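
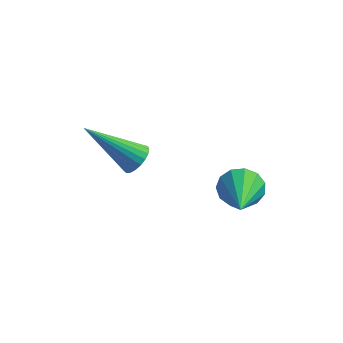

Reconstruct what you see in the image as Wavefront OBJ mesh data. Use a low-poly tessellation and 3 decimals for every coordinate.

v -1.597 2.621 0.341
v -1.22 2.35 0.705
v -3.183 2.319 1.759
v -1.2 2.584 0.776
v -1.249 2.824 0.772
v -1.359 3.029 0.694
v -1.509 3.164 0.554
v -1.675 3.205 0.378
v -1.827 3.144 0.195
v -1.939 2.994 0.037
v -1.992 2.778 -0.068
v -1.977 2.536 -0.103
v -1.896 2.308 -0.06
v -1.763 2.135 0.051
v -1.601 2.045 0.213
v -1.439 2.055 0.396
v -1.304 2.163 0.57
v 1.303 4.386 -2.016
v 1.745 4.749 -1.457
v 1.777 2.554 -1.204
v 1.329 4.716 -1.287
v 0.904 4.578 -1.349
v 0.606 4.38 -1.623
v 0.529 4.184 -2.021
v 0.698 4.052 -2.418
v 1.058 4.026 -2.687
v 1.497 4.115 -2.743
v 1.874 4.29 -2.568
v 2.069 4.495 -2.218
v 2.021 4.667 -1.804
f 2 1 4
f 2 4 3
f 4 1 5
f 4 5 3
f 5 1 6
f 5 6 3
f 6 1 7
f 6 7 3
f 7 1 8
f 7 8 3
f 8 1 9
f 8 9 3
f 9 1 10
f 9 10 3
f 10 1 11
f 10 11 3
f 11 1 12
f 11 12 3
f 12 1 13
f 12 13 3
f 13 1 14
f 13 14 3
f 14 1 15
f 14 15 3
f 15 1 16
f 15 16 3
f 16 1 17
f 16 17 3
f 17 1 2
f 17 2 3
f 19 18 21
f 19 21 20
f 21 18 22
f 21 22 20
f 22 18 23
f 22 23 20
f 23 18 24
f 23 24 20
f 24 18 25
f 24 25 20
f 25 18 26
f 25 26 20
f 26 18 27
f 26 27 20
f 27 18 28
f 27 28 20
f 28 18 29
f 28 29 20
f 29 18 30
f 29 30 20
f 30 18 19
f 30 19 20



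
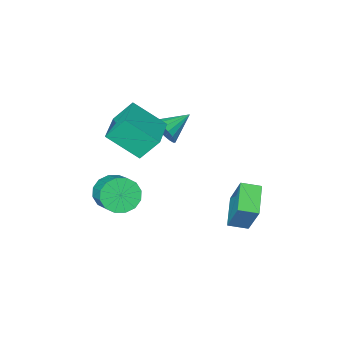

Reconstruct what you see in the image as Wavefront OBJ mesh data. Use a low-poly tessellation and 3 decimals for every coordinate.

v 2.361 -1.383 -0.297
v 2.713 -1.85 0.306
v 3.012 -0.803 0.94
v 2.659 -0.337 0.337
v 3.034 -1.77 0.023
v 3.333 -0.723 0.658
v 3.174 -1.587 -0.345
v 3.473 -0.54 0.289
v 3.097 -1.349 -0.701
v 3.395 -0.302 -0.066
v 2.822 -1.12 -0.948
v 3.12 -0.073 -0.314
v 2.423 -0.962 -1.021
v 2.722 0.084 -0.387
v 2.008 -0.917 -0.9
v 2.307 0.13 -0.266
v 1.687 -0.997 -0.618
v 1.986 0.05 0.017
v 1.547 -1.18 -0.249
v 1.846 -0.133 0.385
v 1.625 -1.418 0.106
v 1.923 -0.371 0.741
v 1.9 -1.647 0.354
v 2.198 -0.6 0.988
v 2.298 -1.804 0.427
v 2.597 -0.758 1.061
v 0.592 -0.224 3.717
v 1.508 -1.194 4.753
v 1.683 0.94 3.841
v 2.599 -0.03 4.878
v 1.201 -0.69 2.742
v 2.117 -1.66 3.779
v 2.292 0.474 2.867
v 3.208 -0.496 3.903
v -0.252 -1.719 2.031
v -0.01 -1.406 2.608
v -1.488 -1.721 2.549
v -0.087 -1.166 2.426
v -0.196 -1.035 2.165
v -0.317 -1.039 1.878
v -0.425 -1.178 1.621
v -0.499 -1.425 1.445
v -0.523 -1.73 1.385
v -0.495 -2.032 1.453
v -0.418 -2.273 1.635
v -0.308 -2.404 1.896
v -0.187 -2.399 2.183
v -0.08 -2.26 2.44
v -0.006 -2.014 2.616
v 0.019 -1.709 2.676
v -1.502 1.078 -0.765
v -1.397 1.884 0.751
v -2.186 1.541 -0.964
v -2.081 2.347 0.552
v -0.659 2.073 -1.352
v -0.554 2.879 0.164
v -1.343 2.536 -1.551
v -1.238 3.342 -0.035
f 2 1 5
f 2 5 3
f 3 5 6
f 3 6 4
f 5 1 7
f 5 7 6
f 6 7 8
f 6 8 4
f 7 1 9
f 7 9 8
f 8 9 10
f 8 10 4
f 9 1 11
f 9 11 10
f 10 11 12
f 10 12 4
f 11 1 13
f 11 13 12
f 12 13 14
f 12 14 4
f 13 1 15
f 13 15 14
f 14 15 16
f 14 16 4
f 15 1 17
f 15 17 16
f 16 17 18
f 16 18 4
f 17 1 19
f 17 19 18
f 18 19 20
f 18 20 4
f 19 1 21
f 19 21 20
f 20 21 22
f 20 22 4
f 21 1 23
f 21 23 22
f 22 23 24
f 22 24 4
f 23 1 25
f 23 25 24
f 24 25 26
f 24 26 4
f 25 1 2
f 25 2 26
f 26 2 3
f 26 3 4
f 28 30 27
f 31 28 27
f 27 30 29
f 29 31 27
f 28 34 30
f 32 28 31
f 32 34 28
f 30 34 29
f 33 31 29
f 29 34 33
f 33 32 31
f 34 32 33
f 36 35 38
f 36 38 37
f 38 35 39
f 38 39 37
f 39 35 40
f 39 40 37
f 40 35 41
f 40 41 37
f 41 35 42
f 41 42 37
f 42 35 43
f 42 43 37
f 43 35 44
f 43 44 37
f 44 35 45
f 44 45 37
f 45 35 46
f 45 46 37
f 46 35 47
f 46 47 37
f 47 35 48
f 47 48 37
f 48 35 49
f 48 49 37
f 49 35 50
f 49 50 37
f 50 35 36
f 50 36 37
f 52 54 51
f 55 52 51
f 51 54 53
f 53 55 51
f 52 58 54
f 56 52 55
f 56 58 52
f 54 58 53
f 57 55 53
f 53 58 57
f 57 56 55
f 58 56 57



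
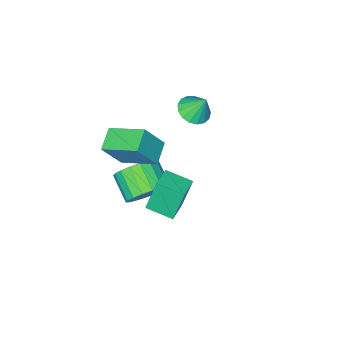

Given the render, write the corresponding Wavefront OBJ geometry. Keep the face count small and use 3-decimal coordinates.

v 2.614 -1.551 -1.71
v 3.458 -1.429 -1.227
v 3.209 -2.567 -0.506
v 2.366 -2.689 -0.99
v 3.172 -1.21 -0.98
v 2.924 -2.348 -0.259
v 2.776 -1.059 -0.878
v 2.527 -2.197 -0.157
v 2.347 -1.005 -0.941
v 2.099 -2.144 -0.22
v 1.972 -1.06 -1.156
v 1.724 -2.198 -0.435
v 1.724 -1.212 -1.481
v 1.476 -2.35 -0.76
v 1.652 -1.43 -1.852
v 1.404 -2.569 -1.131
v 1.771 -1.673 -2.194
v 1.522 -2.811 -1.473
v 2.056 -1.892 -2.441
v 1.808 -3.03 -1.72
v 2.453 -2.043 -2.543
v 2.204 -3.181 -1.822
v 2.881 -2.096 -2.48
v 2.633 -3.235 -1.759
v 3.256 -2.042 -2.265
v 3.008 -3.18 -1.544
v 3.504 -1.89 -1.94
v 3.256 -3.028 -1.219
v 3.576 -1.671 -1.569
v 3.328 -2.81 -0.848
v -0.047 -1.902 2.012
v 0.302 -1.3 1.761
v -0.233 -1.378 3.008
v -0.036 -1.246 1.669
v -0.377 -1.343 1.656
v -0.641 -1.568 1.725
v -0.77 -1.869 1.86
v -0.733 -2.178 2.029
v -0.539 -2.424 2.195
v -0.232 -2.55 2.319
v 0.118 -2.527 2.372
v 0.429 -2.362 2.344
v 0.632 -2.091 2.239
v 0.679 -1.776 2.082
v 0.56 -1.491 1.91
v 4.112 -1.31 1.776
v 3.312 -1.854 2.184
v 3.472 0.144 2.461
v 2.672 -0.4 2.869
v 4.888 -1.54 2.991
v 4.088 -2.084 3.399
v 4.248 -0.086 3.676
v 3.448 -0.63 4.084
v 4.012 0.636 1.277
v 3.612 0.825 2.773
v 3.465 1.623 1.006
v 3.064 1.811 2.502
v 4.856 1.149 1.438
v 4.455 1.337 2.934
v 4.308 2.135 1.167
v 3.908 2.324 2.663
f 2 1 5
f 2 5 3
f 3 5 6
f 3 6 4
f 5 1 7
f 5 7 6
f 6 7 8
f 6 8 4
f 7 1 9
f 7 9 8
f 8 9 10
f 8 10 4
f 9 1 11
f 9 11 10
f 10 11 12
f 10 12 4
f 11 1 13
f 11 13 12
f 12 13 14
f 12 14 4
f 13 1 15
f 13 15 14
f 14 15 16
f 14 16 4
f 15 1 17
f 15 17 16
f 16 17 18
f 16 18 4
f 17 1 19
f 17 19 18
f 18 19 20
f 18 20 4
f 19 1 21
f 19 21 20
f 20 21 22
f 20 22 4
f 21 1 23
f 21 23 22
f 22 23 24
f 22 24 4
f 23 1 25
f 23 25 24
f 24 25 26
f 24 26 4
f 25 1 27
f 25 27 26
f 26 27 28
f 26 28 4
f 27 1 29
f 27 29 28
f 28 29 30
f 28 30 4
f 29 1 2
f 29 2 30
f 30 2 3
f 30 3 4
f 32 31 34
f 32 34 33
f 34 31 35
f 34 35 33
f 35 31 36
f 35 36 33
f 36 31 37
f 36 37 33
f 37 31 38
f 37 38 33
f 38 31 39
f 38 39 33
f 39 31 40
f 39 40 33
f 40 31 41
f 40 41 33
f 41 31 42
f 41 42 33
f 42 31 43
f 42 43 33
f 43 31 44
f 43 44 33
f 44 31 45
f 44 45 33
f 45 31 32
f 45 32 33
f 47 49 46
f 50 47 46
f 46 49 48
f 48 50 46
f 47 53 49
f 51 47 50
f 51 53 47
f 49 53 48
f 52 50 48
f 48 53 52
f 52 51 50
f 53 51 52
f 55 57 54
f 58 55 54
f 54 57 56
f 56 58 54
f 55 61 57
f 59 55 58
f 59 61 55
f 57 61 56
f 60 58 56
f 56 61 60
f 60 59 58
f 61 59 60



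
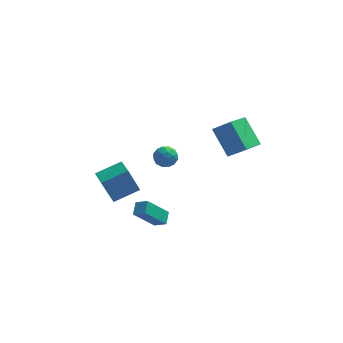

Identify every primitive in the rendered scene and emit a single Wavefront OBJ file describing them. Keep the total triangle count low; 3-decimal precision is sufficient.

v -1.548 -1.816 -1.547
v -1.416 -0.996 -1.107
v -2.271 -1.469 -1.977
v -2.139 -0.649 -1.537
v -0.301 -1.171 -3.123
v -0.169 -0.351 -2.683
v -1.024 -0.824 -3.553
v -0.892 -0.004 -3.113
v -1.109 3.472 -0.249
v -0.374 3.858 -0.221
v -0.486 2.282 -0.199
v 0.249 2.668 -0.171
v -0.269 2.714 0.477
v -0.654 3.449 0.446
v -0.206 2.691 -0.866
v -0.591 3.426 -0.897
v 0.184 3.375 -0.602
v 0.145 3.39 0.228
v -1.005 2.75 -0.648
v -1.044 2.765 0.182
v -0.796 3.769 -0.239
v -0.064 2.371 -0.181
v -0.368 2.397 0.2
v 0.064 2.625 0.216
v -0.961 3.529 0.153
v -0.529 3.756 0.169
v -0.467 3.083 0.579
v -0.331 2.384 -0.589
v 0.101 2.611 -0.573
v -0.924 3.515 -0.636
v -0.492 3.743 -0.62
v -0.393 3.057 -0.999
v -0.036 3.713 -0.447
v 0.33 3.013 -0.417
v 0.063 3.027 -0.826
v -0.164 3.459 -0.844
v -0.059 3.721 0.041
v 0.307 3.022 0.07
v 0.002 3.048 0.451
v -0.224 3.481 0.433
v 0.269 3.437 -0.183
v -1.167 3.118 -0.49
v -0.801 2.419 -0.461
v -0.636 2.659 -0.853
v -0.862 3.092 -0.871
v -1.19 3.127 -0.003
v -0.824 2.427 0.027
v -0.696 2.681 0.424
v -0.923 3.113 0.406
v -1.129 2.703 -0.237
v -3.654 2.553 -4.191
v -4.363 2.38 -2.233
v -4.121 3.754 -4.254
v -4.83 3.581 -2.295
v -2.03 3.219 -3.545
v -2.739 3.046 -1.586
v -2.497 4.42 -3.607
v -3.206 4.247 -1.649
v 3.305 2.798 3.082
v 2.399 1.109 3.916
v 4.391 2.618 3.897
v 3.485 0.929 4.732
v 4.235 1.551 1.568
v 3.329 -0.138 2.403
v 5.321 1.371 2.384
v 4.415 -0.318 3.218
f 2 4 1
f 5 2 1
f 1 4 3
f 3 5 1
f 2 8 4
f 6 2 5
f 6 8 2
f 4 8 3
f 7 5 3
f 3 8 7
f 7 6 5
f 8 6 7
f 9 46 25
f 46 20 49
f 25 49 14
f 46 49 25
f 9 25 21
f 25 14 26
f 21 26 10
f 25 26 21
f 9 21 30
f 21 10 31
f 30 31 16
f 21 31 30
f 9 30 42
f 30 16 45
f 42 45 19
f 30 45 42
f 9 42 46
f 42 19 50
f 46 50 20
f 42 50 46
f 10 26 37
f 26 14 40
f 37 40 18
f 26 40 37
f 14 49 27
f 49 20 48
f 27 48 13
f 49 48 27
f 20 50 47
f 50 19 43
f 47 43 11
f 50 43 47
f 19 45 44
f 45 16 32
f 44 32 15
f 45 32 44
f 16 31 36
f 31 10 33
f 36 33 17
f 31 33 36
f 12 38 24
f 38 18 39
f 24 39 13
f 38 39 24
f 12 24 22
f 24 13 23
f 22 23 11
f 24 23 22
f 12 22 29
f 22 11 28
f 29 28 15
f 22 28 29
f 12 29 34
f 29 15 35
f 34 35 17
f 29 35 34
f 12 34 38
f 34 17 41
f 38 41 18
f 34 41 38
f 13 39 27
f 39 18 40
f 27 40 14
f 39 40 27
f 11 23 47
f 23 13 48
f 47 48 20
f 23 48 47
f 15 28 44
f 28 11 43
f 44 43 19
f 28 43 44
f 17 35 36
f 35 15 32
f 36 32 16
f 35 32 36
f 18 41 37
f 41 17 33
f 37 33 10
f 41 33 37
f 52 54 51
f 55 52 51
f 51 54 53
f 53 55 51
f 52 58 54
f 56 52 55
f 56 58 52
f 54 58 53
f 57 55 53
f 53 58 57
f 57 56 55
f 58 56 57
f 60 62 59
f 63 60 59
f 59 62 61
f 61 63 59
f 60 66 62
f 64 60 63
f 64 66 60
f 62 66 61
f 65 63 61
f 61 66 65
f 65 64 63
f 66 64 65



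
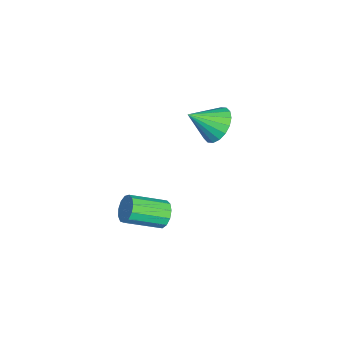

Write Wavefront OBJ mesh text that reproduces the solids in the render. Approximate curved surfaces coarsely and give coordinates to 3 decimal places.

v 3.565 2.107 -3.957
v 3.875 1.92 -4.556
v 4.405 0.385 -3.802
v 4.095 0.573 -3.203
v 4.146 2.116 -4.347
v 4.676 0.582 -3.593
v 4.233 2.309 -4.015
v 4.763 0.775 -3.261
v 4.107 2.439 -3.664
v 4.637 0.904 -2.91
v 3.81 2.463 -3.406
v 4.34 0.928 -2.652
v 3.435 2.374 -3.323
v 3.965 0.839 -2.569
v 3.101 2.2 -3.442
v 3.631 0.666 -2.687
v 2.914 1.997 -3.724
v 3.444 0.463 -2.969
v 2.934 1.829 -4.08
v 3.464 0.295 -3.326
v 3.155 1.749 -4.397
v 3.685 0.215 -3.643
v 3.505 1.783 -4.575
v 4.035 0.249 -3.82
v -1.448 3.907 -2.211
v -0.572 3.821 -2.685
v -1.052 2.653 -1.249
v -0.478 4.104 -2.354
v -0.577 4.348 -1.995
v -0.848 4.505 -1.679
v -1.239 4.543 -1.469
v -1.67 4.456 -1.405
v -2.058 4.259 -1.501
v -2.325 3.993 -1.738
v -2.418 3.71 -2.069
v -2.319 3.466 -2.427
v -2.048 3.309 -2.743
v -1.658 3.271 -2.954
v -1.226 3.359 -3.017
v -0.838 3.555 -2.921
f 2 1 5
f 2 5 3
f 3 5 6
f 3 6 4
f 5 1 7
f 5 7 6
f 6 7 8
f 6 8 4
f 7 1 9
f 7 9 8
f 8 9 10
f 8 10 4
f 9 1 11
f 9 11 10
f 10 11 12
f 10 12 4
f 11 1 13
f 11 13 12
f 12 13 14
f 12 14 4
f 13 1 15
f 13 15 14
f 14 15 16
f 14 16 4
f 15 1 17
f 15 17 16
f 16 17 18
f 16 18 4
f 17 1 19
f 17 19 18
f 18 19 20
f 18 20 4
f 19 1 21
f 19 21 20
f 20 21 22
f 20 22 4
f 21 1 23
f 21 23 22
f 22 23 24
f 22 24 4
f 23 1 2
f 23 2 24
f 24 2 3
f 24 3 4
f 26 25 28
f 26 28 27
f 28 25 29
f 28 29 27
f 29 25 30
f 29 30 27
f 30 25 31
f 30 31 27
f 31 25 32
f 31 32 27
f 32 25 33
f 32 33 27
f 33 25 34
f 33 34 27
f 34 25 35
f 34 35 27
f 35 25 36
f 35 36 27
f 36 25 37
f 36 37 27
f 37 25 38
f 37 38 27
f 38 25 39
f 38 39 27
f 39 25 40
f 39 40 27
f 40 25 26
f 40 26 27



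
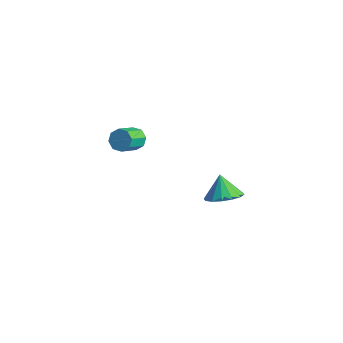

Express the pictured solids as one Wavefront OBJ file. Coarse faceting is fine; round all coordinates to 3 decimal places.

v -3.53 -2.97 -4.368
v -2.867 -2.986 -4.517
v -2.707 -4.185 -3.682
v -3.37 -4.17 -3.532
v -2.968 -2.704 -4.092
v -2.808 -3.903 -3.257
v -3.399 -2.577 -3.828
v -3.239 -3.776 -2.993
v -3.906 -2.681 -3.881
v -3.746 -3.88 -3.045
v -4.193 -2.955 -4.218
v -4.033 -4.154 -3.383
v -4.092 -3.237 -4.643
v -3.932 -4.436 -3.808
v -3.661 -3.364 -4.907
v -3.501 -4.563 -4.072
v -3.154 -3.26 -4.855
v -2.994 -4.459 -4.019
v 3.233 -3.713 -3.995
v 3.966 -3.063 -3.793
v 2.607 -3.347 -2.905
v 3.625 -2.797 -4.078
v 3.18 -2.776 -4.341
v 2.749 -3.007 -4.511
v 2.448 -3.426 -4.543
v 2.357 -3.923 -4.429
v 2.501 -4.363 -4.198
v 2.841 -4.629 -3.913
v 3.287 -4.65 -3.65
v 3.718 -4.42 -3.479
v 4.019 -4 -3.447
v 4.11 -3.503 -3.562
f 2 1 5
f 2 5 3
f 3 5 6
f 3 6 4
f 5 1 7
f 5 7 6
f 6 7 8
f 6 8 4
f 7 1 9
f 7 9 8
f 8 9 10
f 8 10 4
f 9 1 11
f 9 11 10
f 10 11 12
f 10 12 4
f 11 1 13
f 11 13 12
f 12 13 14
f 12 14 4
f 13 1 15
f 13 15 14
f 14 15 16
f 14 16 4
f 15 1 17
f 15 17 16
f 16 17 18
f 16 18 4
f 17 1 2
f 17 2 18
f 18 2 3
f 18 3 4
f 20 19 22
f 20 22 21
f 22 19 23
f 22 23 21
f 23 19 24
f 23 24 21
f 24 19 25
f 24 25 21
f 25 19 26
f 25 26 21
f 26 19 27
f 26 27 21
f 27 19 28
f 27 28 21
f 28 19 29
f 28 29 21
f 29 19 30
f 29 30 21
f 30 19 31
f 30 31 21
f 31 19 32
f 31 32 21
f 32 19 20
f 32 20 21



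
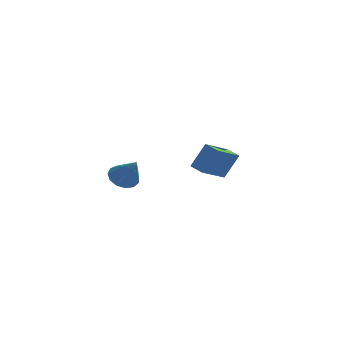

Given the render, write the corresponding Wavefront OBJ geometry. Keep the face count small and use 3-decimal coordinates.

v 2.279 3.179 0.757
v 3.005 3.512 2.143
v 3.365 4.402 -0.106
v 4.092 4.735 1.28
v 2.868 2.545 0.6
v 3.595 2.878 1.986
v 3.955 3.768 -0.263
v 4.681 4.101 1.123
v -0.656 -2.545 2.5
v 0.041 -2.571 2.129
v -0.004 -3.315 3.78
v 0.036 -2.19 2.36
v -0.189 -1.923 2.636
v -0.562 -1.853 2.869
v -0.965 -2.002 2.984
v -1.27 -2.324 2.946
v -1.38 -2.716 2.766
v -1.261 -3.054 2.502
v -0.949 -3.23 2.237
v -0.545 -3.189 2.056
v -0.176 -2.943 2.016
f 2 4 1
f 5 2 1
f 1 4 3
f 3 5 1
f 2 8 4
f 6 2 5
f 6 8 2
f 4 8 3
f 7 5 3
f 3 8 7
f 7 6 5
f 8 6 7
f 10 9 12
f 10 12 11
f 12 9 13
f 12 13 11
f 13 9 14
f 13 14 11
f 14 9 15
f 14 15 11
f 15 9 16
f 15 16 11
f 16 9 17
f 16 17 11
f 17 9 18
f 17 18 11
f 18 9 19
f 18 19 11
f 19 9 20
f 19 20 11
f 20 9 21
f 20 21 11
f 21 9 10
f 21 10 11



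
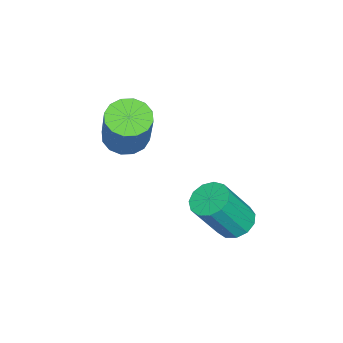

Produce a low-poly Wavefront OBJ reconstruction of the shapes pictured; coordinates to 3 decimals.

v 3.003 3.329 0.973
v 3.557 3.485 0.804
v 4.131 2.888 2.138
v 3.577 2.731 2.307
v 3.432 3.748 0.976
v 4.006 3.151 2.31
v 3.171 3.878 1.147
v 3.745 3.281 2.48
v 2.856 3.833 1.262
v 3.43 3.236 2.596
v 2.588 3.629 1.286
v 3.162 3.031 2.62
v 2.452 3.328 1.211
v 3.026 2.731 2.544
v 2.49 3.028 1.06
v 3.065 2.431 2.393
v 2.692 2.824 0.881
v 3.266 2.227 2.215
v 2.992 2.779 0.732
v 3.566 2.182 2.066
v 3.295 2.909 0.659
v 3.87 2.312 1.993
v 3.506 3.172 0.686
v 4.081 2.575 2.02
v 2.11 0.081 3.176
v 2.696 0.101 2.872
v 3.416 0.398 4.281
v 2.83 0.379 4.584
v 2.58 0.423 2.863
v 3.301 0.72 4.272
v 2.339 0.653 2.938
v 3.059 0.95 4.347
v 2.036 0.73 3.076
v 2.757 1.027 4.485
v 1.753 0.633 3.241
v 2.474 0.93 4.65
v 1.566 0.388 3.389
v 2.286 0.685 4.798
v 1.524 0.062 3.479
v 2.244 0.359 4.888
v 1.639 -0.26 3.488
v 2.36 0.037 4.897
v 1.881 -0.49 3.413
v 2.601 -0.193 4.822
v 2.183 -0.567 3.275
v 2.904 -0.27 4.684
v 2.466 -0.47 3.11
v 3.187 -0.173 4.519
v 2.654 -0.225 2.962
v 3.374 0.072 4.371
f 2 1 5
f 2 5 3
f 3 5 6
f 3 6 4
f 5 1 7
f 5 7 6
f 6 7 8
f 6 8 4
f 7 1 9
f 7 9 8
f 8 9 10
f 8 10 4
f 9 1 11
f 9 11 10
f 10 11 12
f 10 12 4
f 11 1 13
f 11 13 12
f 12 13 14
f 12 14 4
f 13 1 15
f 13 15 14
f 14 15 16
f 14 16 4
f 15 1 17
f 15 17 16
f 16 17 18
f 16 18 4
f 17 1 19
f 17 19 18
f 18 19 20
f 18 20 4
f 19 1 21
f 19 21 20
f 20 21 22
f 20 22 4
f 21 1 23
f 21 23 22
f 22 23 24
f 22 24 4
f 23 1 2
f 23 2 24
f 24 2 3
f 24 3 4
f 26 25 29
f 26 29 27
f 27 29 30
f 27 30 28
f 29 25 31
f 29 31 30
f 30 31 32
f 30 32 28
f 31 25 33
f 31 33 32
f 32 33 34
f 32 34 28
f 33 25 35
f 33 35 34
f 34 35 36
f 34 36 28
f 35 25 37
f 35 37 36
f 36 37 38
f 36 38 28
f 37 25 39
f 37 39 38
f 38 39 40
f 38 40 28
f 39 25 41
f 39 41 40
f 40 41 42
f 40 42 28
f 41 25 43
f 41 43 42
f 42 43 44
f 42 44 28
f 43 25 45
f 43 45 44
f 44 45 46
f 44 46 28
f 45 25 47
f 45 47 46
f 46 47 48
f 46 48 28
f 47 25 49
f 47 49 48
f 48 49 50
f 48 50 28
f 49 25 26
f 49 26 50
f 50 26 27
f 50 27 28



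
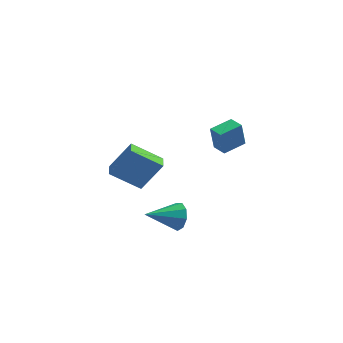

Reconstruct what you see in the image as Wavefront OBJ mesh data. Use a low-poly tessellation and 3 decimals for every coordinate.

v 0.427 -3.55 1.071
v 0.859 -3.701 1.858
v -1.307 -4.35 1.869
v 0.599 -3.135 1.863
v 0.26 -2.763 1.496
v -0.001 -2.76 0.931
v -0.062 -3.126 0.432
v 0.106 -3.691 0.232
v 0.425 -4.19 0.424
v 0.745 -4.389 0.92
v 0.916 -4.196 1.486
v 2.575 3.063 0.915
v 2.342 3.109 2.477
v 1.95 3.821 0.799
v 1.716 3.868 2.361
v 3.724 4.032 1.059
v 3.49 4.079 2.621
v 3.098 4.791 0.943
v 2.865 4.837 2.505
v -3.569 -0.723 1.988
v -2.374 -0.387 3.755
v -3.643 0.156 1.871
v -2.448 0.492 3.639
v -1.812 -0.732 0.801
v -0.617 -0.396 2.569
v -1.886 0.147 0.685
v -0.691 0.483 2.452
f 2 1 4
f 2 4 3
f 4 1 5
f 4 5 3
f 5 1 6
f 5 6 3
f 6 1 7
f 6 7 3
f 7 1 8
f 7 8 3
f 8 1 9
f 8 9 3
f 9 1 10
f 9 10 3
f 10 1 11
f 10 11 3
f 11 1 2
f 11 2 3
f 13 15 12
f 16 13 12
f 12 15 14
f 14 16 12
f 13 19 15
f 17 13 16
f 17 19 13
f 15 19 14
f 18 16 14
f 14 19 18
f 18 17 16
f 19 17 18
f 21 23 20
f 24 21 20
f 20 23 22
f 22 24 20
f 21 27 23
f 25 21 24
f 25 27 21
f 23 27 22
f 26 24 22
f 22 27 26
f 26 25 24
f 27 25 26



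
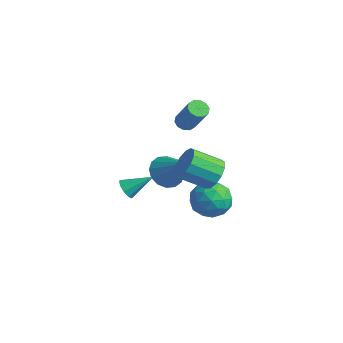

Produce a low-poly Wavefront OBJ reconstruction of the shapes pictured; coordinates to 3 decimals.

v 4.21 0.17 1.06
v 4.966 -0.041 1.48
v 4.166 -1.2 2.339
v 3.41 -0.99 1.92
v 4.746 0.315 1.756
v 3.946 -0.844 2.615
v 4.356 0.625 1.811
v 3.556 -0.534 2.67
v 3.919 0.791 1.628
v 3.119 -0.368 2.487
v 3.575 0.759 1.264
v 2.775 -0.4 2.124
v 3.433 0.54 0.836
v 2.632 -0.619 1.695
v 3.537 0.204 0.479
v 2.737 -0.956 1.339
v 3.855 -0.144 0.307
v 3.055 -1.303 1.166
v 4.286 -0.392 0.374
v 3.485 -1.551 1.233
v 4.692 -0.461 0.659
v 3.892 -1.62 1.518
v 4.946 -0.331 1.071
v 4.146 -1.49 1.93
v 0.701 2.382 -3.082
v 1.489 2.606 -3.853
v 1.911 1.414 -2.127
v 2.699 1.638 -2.898
v 2.31 2.46 -2.235
v 1.563 3.058 -2.826
v 1.837 0.962 -3.154
v 1.09 1.56 -3.745
v 2.191 1.728 -3.898
v 2.484 2.654 -3.33
v 0.916 1.366 -2.65
v 1.209 2.292 -2.082
v 0.989 2.579 -3.552
v 2.411 1.441 -2.428
v 2.183 1.924 -2.039
v 2.646 2.056 -2.492
v 1.032 2.845 -2.948
v 1.495 2.976 -3.401
v 1.978 2.891 -2.45
v 1.905 1.044 -2.579
v 2.368 1.175 -3.032
v 0.754 1.964 -3.488
v 1.217 2.096 -3.941
v 1.422 1.129 -3.53
v 1.865 2.195 -4.031
v 2.576 1.626 -3.469
v 2.07 1.228 -3.62
v 1.63 1.58 -3.967
v 2.037 2.739 -3.697
v 2.748 2.17 -3.135
v 2.519 2.653 -2.746
v 2.08 3.005 -3.093
v 2.45 2.223 -3.723
v 0.652 1.85 -2.845
v 1.363 1.281 -2.283
v 1.32 1.015 -2.887
v 0.881 1.367 -3.234
v 0.824 2.394 -2.511
v 1.535 1.825 -1.949
v 1.77 2.44 -2.013
v 1.33 2.792 -2.36
v 0.95 1.797 -2.257
v 0.606 -2.237 -0.955
v 0.983 -2.648 -0.735
v 1.314 -1.163 -0.165
v 1.134 -2.491 -1.083
v 1.038 -2.216 -1.371
v 0.739 -1.95 -1.465
v 0.378 -1.818 -1.32
v 0.124 -1.883 -1.005
v 0.095 -2.113 -0.666
v 0.305 -2.401 -0.463
v 0.656 -2.613 -0.49
v 0.368 1.48 2.074
v 0.699 1.107 1.842
v 1.724 1.088 3.334
v 1.392 1.46 3.566
v 0.818 1.416 1.764
v 1.842 1.397 3.256
v 0.765 1.749 1.805
v 1.789 1.73 3.297
v 0.56 1.979 1.949
v 1.584 1.96 3.441
v 0.282 2.019 2.14
v 1.306 2 3.632
v 0.036 1.852 2.306
v 1.061 1.833 3.798
v -0.082 1.543 2.384
v 0.942 1.524 3.876
v -0.029 1.21 2.343
v 0.995 1.191 3.835
v 0.176 0.98 2.199
v 1.2 0.961 3.691
v 0.454 0.94 2.008
v 1.478 0.921 3.5
v -1.705 1.948 -2.887
v -1.087 1.445 -3.49
v -0.135 2.112 -1.413
v -1.021 1.943 -3.616
v -1.138 2.442 -3.546
v -1.408 2.809 -3.299
v -1.757 2.946 -2.942
v -2.092 2.815 -2.57
v -2.324 2.452 -2.283
v -2.39 1.954 -2.158
v -2.272 1.455 -2.228
v -2.003 1.088 -2.474
v -1.654 0.951 -2.831
v -1.319 1.082 -3.203
f 2 1 5
f 2 5 3
f 3 5 6
f 3 6 4
f 5 1 7
f 5 7 6
f 6 7 8
f 6 8 4
f 7 1 9
f 7 9 8
f 8 9 10
f 8 10 4
f 9 1 11
f 9 11 10
f 10 11 12
f 10 12 4
f 11 1 13
f 11 13 12
f 12 13 14
f 12 14 4
f 13 1 15
f 13 15 14
f 14 15 16
f 14 16 4
f 15 1 17
f 15 17 16
f 16 17 18
f 16 18 4
f 17 1 19
f 17 19 18
f 18 19 20
f 18 20 4
f 19 1 21
f 19 21 20
f 20 21 22
f 20 22 4
f 21 1 23
f 21 23 22
f 22 23 24
f 22 24 4
f 23 1 2
f 23 2 24
f 24 2 3
f 24 3 4
f 25 62 41
f 62 36 65
f 41 65 30
f 62 65 41
f 25 41 37
f 41 30 42
f 37 42 26
f 41 42 37
f 25 37 46
f 37 26 47
f 46 47 32
f 37 47 46
f 25 46 58
f 46 32 61
f 58 61 35
f 46 61 58
f 25 58 62
f 58 35 66
f 62 66 36
f 58 66 62
f 26 42 53
f 42 30 56
f 53 56 34
f 42 56 53
f 30 65 43
f 65 36 64
f 43 64 29
f 65 64 43
f 36 66 63
f 66 35 59
f 63 59 27
f 66 59 63
f 35 61 60
f 61 32 48
f 60 48 31
f 61 48 60
f 32 47 52
f 47 26 49
f 52 49 33
f 47 49 52
f 28 54 40
f 54 34 55
f 40 55 29
f 54 55 40
f 28 40 38
f 40 29 39
f 38 39 27
f 40 39 38
f 28 38 45
f 38 27 44
f 45 44 31
f 38 44 45
f 28 45 50
f 45 31 51
f 50 51 33
f 45 51 50
f 28 50 54
f 50 33 57
f 54 57 34
f 50 57 54
f 29 55 43
f 55 34 56
f 43 56 30
f 55 56 43
f 27 39 63
f 39 29 64
f 63 64 36
f 39 64 63
f 31 44 60
f 44 27 59
f 60 59 35
f 44 59 60
f 33 51 52
f 51 31 48
f 52 48 32
f 51 48 52
f 34 57 53
f 57 33 49
f 53 49 26
f 57 49 53
f 68 67 70
f 68 70 69
f 70 67 71
f 70 71 69
f 71 67 72
f 71 72 69
f 72 67 73
f 72 73 69
f 73 67 74
f 73 74 69
f 74 67 75
f 74 75 69
f 75 67 76
f 75 76 69
f 76 67 77
f 76 77 69
f 77 67 68
f 77 68 69
f 79 78 82
f 79 82 80
f 80 82 83
f 80 83 81
f 82 78 84
f 82 84 83
f 83 84 85
f 83 85 81
f 84 78 86
f 84 86 85
f 85 86 87
f 85 87 81
f 86 78 88
f 86 88 87
f 87 88 89
f 87 89 81
f 88 78 90
f 88 90 89
f 89 90 91
f 89 91 81
f 90 78 92
f 90 92 91
f 91 92 93
f 91 93 81
f 92 78 94
f 92 94 93
f 93 94 95
f 93 95 81
f 94 78 96
f 94 96 95
f 95 96 97
f 95 97 81
f 96 78 98
f 96 98 97
f 97 98 99
f 97 99 81
f 98 78 79
f 98 79 99
f 99 79 80
f 99 80 81
f 101 100 103
f 101 103 102
f 103 100 104
f 103 104 102
f 104 100 105
f 104 105 102
f 105 100 106
f 105 106 102
f 106 100 107
f 106 107 102
f 107 100 108
f 107 108 102
f 108 100 109
f 108 109 102
f 109 100 110
f 109 110 102
f 110 100 111
f 110 111 102
f 111 100 112
f 111 112 102
f 112 100 113
f 112 113 102
f 113 100 101
f 113 101 102



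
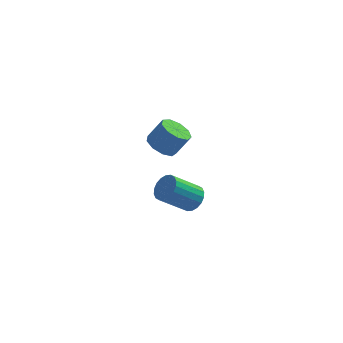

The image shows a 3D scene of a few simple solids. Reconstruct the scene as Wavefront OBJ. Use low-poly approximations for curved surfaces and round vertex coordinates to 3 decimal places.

v 3.229 3.148 -3.823
v 3.748 2.716 -3.376
v 2.331 2.34 -2.091
v 1.811 2.772 -2.537
v 3.783 3.048 -3.24
v 2.365 2.672 -1.955
v 3.708 3.4 -3.22
v 2.29 3.024 -1.935
v 3.538 3.702 -3.319
v 2.121 3.326 -2.034
v 3.307 3.894 -3.518
v 1.889 3.519 -2.233
v 3.06 3.939 -3.777
v 1.643 3.563 -2.492
v 2.847 3.827 -4.045
v 1.429 3.451 -2.76
v 2.709 3.58 -4.269
v 1.292 3.204 -2.984
v 2.675 3.248 -4.405
v 1.257 2.872 -3.12
v 2.75 2.896 -4.425
v 1.332 2.52 -3.14
v 2.919 2.594 -4.326
v 1.502 2.218 -3.041
v 3.151 2.401 -4.127
v 1.733 2.026 -2.842
v 3.397 2.357 -3.868
v 1.98 1.981 -2.583
v 3.611 2.469 -3.6
v 2.193 2.093 -2.315
v 1.566 1.039 2.209
v 2.042 0.366 1.964
v 2.771 0.489 3.046
v 2.294 1.161 3.291
v 2.273 0.864 1.752
v 3.002 0.987 2.834
v 2.172 1.444 1.754
v 2.901 1.567 2.836
v 1.788 1.834 1.969
v 2.517 1.957 3.051
v 1.299 1.852 2.296
v 2.028 1.975 3.378
v 0.935 1.489 2.583
v 1.664 1.612 3.664
v 0.866 0.916 2.695
v 1.595 1.039 3.776
v 1.124 0.4 2.579
v 1.853 0.523 3.661
v 1.589 0.183 2.291
v 2.318 0.306 3.372
f 2 1 5
f 2 5 3
f 3 5 6
f 3 6 4
f 5 1 7
f 5 7 6
f 6 7 8
f 6 8 4
f 7 1 9
f 7 9 8
f 8 9 10
f 8 10 4
f 9 1 11
f 9 11 10
f 10 11 12
f 10 12 4
f 11 1 13
f 11 13 12
f 12 13 14
f 12 14 4
f 13 1 15
f 13 15 14
f 14 15 16
f 14 16 4
f 15 1 17
f 15 17 16
f 16 17 18
f 16 18 4
f 17 1 19
f 17 19 18
f 18 19 20
f 18 20 4
f 19 1 21
f 19 21 20
f 20 21 22
f 20 22 4
f 21 1 23
f 21 23 22
f 22 23 24
f 22 24 4
f 23 1 25
f 23 25 24
f 24 25 26
f 24 26 4
f 25 1 27
f 25 27 26
f 26 27 28
f 26 28 4
f 27 1 29
f 27 29 28
f 28 29 30
f 28 30 4
f 29 1 2
f 29 2 30
f 30 2 3
f 30 3 4
f 32 31 35
f 32 35 33
f 33 35 36
f 33 36 34
f 35 31 37
f 35 37 36
f 36 37 38
f 36 38 34
f 37 31 39
f 37 39 38
f 38 39 40
f 38 40 34
f 39 31 41
f 39 41 40
f 40 41 42
f 40 42 34
f 41 31 43
f 41 43 42
f 42 43 44
f 42 44 34
f 43 31 45
f 43 45 44
f 44 45 46
f 44 46 34
f 45 31 47
f 45 47 46
f 46 47 48
f 46 48 34
f 47 31 49
f 47 49 48
f 48 49 50
f 48 50 34
f 49 31 32
f 49 32 50
f 50 32 33
f 50 33 34



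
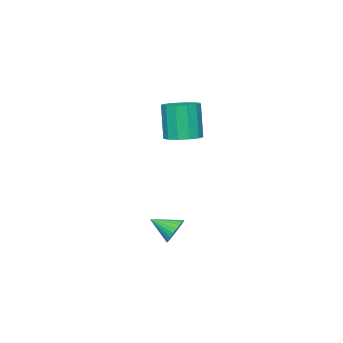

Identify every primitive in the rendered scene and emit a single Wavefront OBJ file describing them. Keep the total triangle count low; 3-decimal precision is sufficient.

v 3.111 1.638 -0.345
v 3.422 1.451 -0.932
v 3.549 0.642 0.205
v 3.614 1.599 -0.816
v 3.73 1.754 -0.628
v 3.751 1.891 -0.397
v 3.675 1.989 -0.159
v 3.513 2.034 0.052
v 3.29 2.019 0.202
v 3.04 1.946 0.268
v 2.8 1.826 0.242
v 2.608 1.677 0.126
v 2.492 1.523 -0.062
v 2.471 1.386 -0.293
v 2.547 1.288 -0.532
v 2.709 1.243 -0.742
v 2.932 1.258 -0.892
v 3.182 1.331 -0.959
v -2.275 -2.439 2.39
v -1.815 -1.709 2.609
v -2.106 -2.091 4.489
v -2.565 -2.821 4.27
v -2.294 -1.567 2.564
v -2.585 -1.948 4.444
v -2.766 -1.701 2.464
v -3.057 -2.083 4.344
v -3.083 -2.07 2.34
v -3.374 -2.452 4.22
v -3.143 -2.556 2.232
v -3.433 -2.938 4.112
v -2.927 -3.005 2.174
v -3.218 -3.387 4.054
v -2.504 -3.274 2.185
v -2.795 -3.656 4.065
v -2.008 -3.278 2.261
v -2.299 -3.66 4.141
v -1.597 -3.016 2.378
v -1.888 -3.398 4.257
v -1.401 -2.571 2.499
v -1.692 -2.953 4.378
v -1.482 -2.083 2.585
v -1.773 -2.465 4.465
f 2 1 4
f 2 4 3
f 4 1 5
f 4 5 3
f 5 1 6
f 5 6 3
f 6 1 7
f 6 7 3
f 7 1 8
f 7 8 3
f 8 1 9
f 8 9 3
f 9 1 10
f 9 10 3
f 10 1 11
f 10 11 3
f 11 1 12
f 11 12 3
f 12 1 13
f 12 13 3
f 13 1 14
f 13 14 3
f 14 1 15
f 14 15 3
f 15 1 16
f 15 16 3
f 16 1 17
f 16 17 3
f 17 1 18
f 17 18 3
f 18 1 2
f 18 2 3
f 20 19 23
f 20 23 21
f 21 23 24
f 21 24 22
f 23 19 25
f 23 25 24
f 24 25 26
f 24 26 22
f 25 19 27
f 25 27 26
f 26 27 28
f 26 28 22
f 27 19 29
f 27 29 28
f 28 29 30
f 28 30 22
f 29 19 31
f 29 31 30
f 30 31 32
f 30 32 22
f 31 19 33
f 31 33 32
f 32 33 34
f 32 34 22
f 33 19 35
f 33 35 34
f 34 35 36
f 34 36 22
f 35 19 37
f 35 37 36
f 36 37 38
f 36 38 22
f 37 19 39
f 37 39 38
f 38 39 40
f 38 40 22
f 39 19 41
f 39 41 40
f 40 41 42
f 40 42 22
f 41 19 20
f 41 20 42
f 42 20 21
f 42 21 22



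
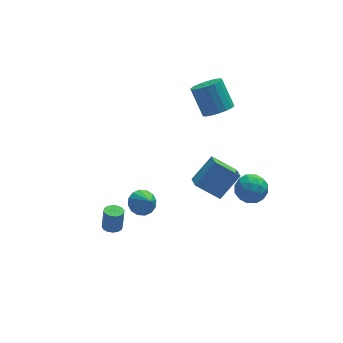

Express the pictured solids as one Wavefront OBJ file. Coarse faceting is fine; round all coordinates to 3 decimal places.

v 1.712 1.97 -3.534
v 1.638 1.058 -3.13
v 2.991 2.434 -2.251
v 2.917 1.522 -1.847
v 2.983 1.398 -4.593
v 2.909 0.486 -4.189
v 4.262 1.862 -3.31
v 4.188 0.95 -2.906
v 3.192 2.006 2.32
v 3.783 1.532 2.842
v 3.42 2.621 4.242
v 2.828 3.094 3.72
v 4.02 1.823 2.677
v 3.656 2.911 4.077
v 4.092 2.15 2.442
v 3.729 3.239 3.842
v 3.986 2.449 2.182
v 3.623 3.537 3.582
v 3.723 2.66 1.95
v 3.359 3.748 3.35
v 3.355 2.741 1.791
v 2.991 3.829 3.191
v 2.954 2.677 1.737
v 2.59 3.765 3.137
v 2.6 2.479 1.798
v 2.237 3.568 3.198
v 2.364 2.189 1.963
v 2 3.277 3.363
v 2.291 1.861 2.198
v 1.928 2.95 3.598
v 2.397 1.563 2.458
v 2.034 2.651 3.858
v 2.661 1.352 2.69
v 2.297 2.44 4.09
v 3.029 1.271 2.849
v 2.665 2.359 4.249
v 3.43 1.335 2.903
v 3.066 2.423 4.303
v 2.745 -2.452 -0.44
v 3.318 -1.704 -0.607
v 3.962 -3.276 0.047
v 4.535 -2.528 -0.12
v 3.898 -2.492 0.593
v 3.146 -1.983 0.292
v 4.134 -2.997 -0.852
v 3.382 -2.488 -1.153
v 4.177 -2.041 -0.862
v 4.031 -1.729 0.031
v 3.249 -3.251 -0.591
v 3.103 -2.939 0.302
v 2.925 -2.006 -0.566
v 4.355 -2.974 0.006
v 3.981 -2.953 0.425
v 4.318 -2.514 0.327
v 2.823 -2.17 -0.038
v 3.16 -1.73 -0.136
v 3.501 -2.193 0.569
v 4.12 -3.25 -0.424
v 4.457 -2.81 -0.522
v 2.962 -2.466 -0.887
v 3.299 -2.027 -0.985
v 3.779 -2.787 -1.129
v 3.766 -1.764 -0.814
v 4.481 -2.248 -0.528
v 4.246 -2.524 -0.958
v 3.804 -2.225 -1.135
v 3.68 -1.581 -0.29
v 4.396 -2.065 -0.003
v 4.021 -2.044 0.416
v 3.579 -1.745 0.239
v 4.185 -1.779 -0.439
v 2.884 -2.915 -0.557
v 3.6 -3.399 -0.27
v 3.701 -3.235 -0.799
v 3.259 -2.936 -0.976
v 2.799 -2.732 -0.032
v 3.514 -3.216 0.254
v 3.476 -2.755 0.575
v 3.034 -2.456 0.398
v 3.095 -3.201 -0.121
v -3.342 -0.183 -4.128
v -2.821 -0 -4.224
v -2.658 0.186 -2.989
v -3.178 0.003 -2.892
v -2.988 0.236 -4.238
v -2.825 0.423 -3.003
v -3.249 0.361 -4.222
v -3.086 0.548 -2.987
v -3.535 0.339 -4.181
v -3.372 0.526 -2.946
v -3.77 0.178 -4.126
v -3.606 0.365 -2.89
v -3.889 -0.08 -4.071
v -3.726 0.106 -2.836
v -3.862 -0.366 -4.031
v -3.699 -0.18 -2.796
v -3.695 -0.603 -4.017
v -3.532 -0.416 -2.782
v -3.434 -0.728 -4.033
v -3.271 -0.541 -2.798
v -3.148 -0.706 -4.074
v -2.985 -0.519 -2.839
v -2.914 -0.545 -4.13
v -2.75 -0.358 -2.894
v -2.794 -0.286 -4.184
v -2.631 -0.1 -2.949
v -1.54 0.314 -2.976
v -1.155 -0.184 -3.486
v -1.32 -0.654 -1.864
v -0.856 0.064 -3.329
v -0.739 0.379 -3.078
v -0.837 0.676 -2.799
v -1.124 0.877 -2.568
v -1.522 0.926 -2.446
v -1.925 0.812 -2.466
v -2.225 0.564 -2.622
v -2.341 0.249 -2.873
v -2.243 -0.048 -3.152
v -1.956 -0.249 -3.383
v -1.558 -0.299 -3.505
f 2 4 1
f 5 2 1
f 1 4 3
f 3 5 1
f 2 8 4
f 6 2 5
f 6 8 2
f 4 8 3
f 7 5 3
f 3 8 7
f 7 6 5
f 8 6 7
f 10 9 13
f 10 13 11
f 11 13 14
f 11 14 12
f 13 9 15
f 13 15 14
f 14 15 16
f 14 16 12
f 15 9 17
f 15 17 16
f 16 17 18
f 16 18 12
f 17 9 19
f 17 19 18
f 18 19 20
f 18 20 12
f 19 9 21
f 19 21 20
f 20 21 22
f 20 22 12
f 21 9 23
f 21 23 22
f 22 23 24
f 22 24 12
f 23 9 25
f 23 25 24
f 24 25 26
f 24 26 12
f 25 9 27
f 25 27 26
f 26 27 28
f 26 28 12
f 27 9 29
f 27 29 28
f 28 29 30
f 28 30 12
f 29 9 31
f 29 31 30
f 30 31 32
f 30 32 12
f 31 9 33
f 31 33 32
f 32 33 34
f 32 34 12
f 33 9 35
f 33 35 34
f 34 35 36
f 34 36 12
f 35 9 37
f 35 37 36
f 36 37 38
f 36 38 12
f 37 9 10
f 37 10 38
f 38 10 11
f 38 11 12
f 39 76 55
f 76 50 79
f 55 79 44
f 76 79 55
f 39 55 51
f 55 44 56
f 51 56 40
f 55 56 51
f 39 51 60
f 51 40 61
f 60 61 46
f 51 61 60
f 39 60 72
f 60 46 75
f 72 75 49
f 60 75 72
f 39 72 76
f 72 49 80
f 76 80 50
f 72 80 76
f 40 56 67
f 56 44 70
f 67 70 48
f 56 70 67
f 44 79 57
f 79 50 78
f 57 78 43
f 79 78 57
f 50 80 77
f 80 49 73
f 77 73 41
f 80 73 77
f 49 75 74
f 75 46 62
f 74 62 45
f 75 62 74
f 46 61 66
f 61 40 63
f 66 63 47
f 61 63 66
f 42 68 54
f 68 48 69
f 54 69 43
f 68 69 54
f 42 54 52
f 54 43 53
f 52 53 41
f 54 53 52
f 42 52 59
f 52 41 58
f 59 58 45
f 52 58 59
f 42 59 64
f 59 45 65
f 64 65 47
f 59 65 64
f 42 64 68
f 64 47 71
f 68 71 48
f 64 71 68
f 43 69 57
f 69 48 70
f 57 70 44
f 69 70 57
f 41 53 77
f 53 43 78
f 77 78 50
f 53 78 77
f 45 58 74
f 58 41 73
f 74 73 49
f 58 73 74
f 47 65 66
f 65 45 62
f 66 62 46
f 65 62 66
f 48 71 67
f 71 47 63
f 67 63 40
f 71 63 67
f 82 81 85
f 82 85 83
f 83 85 86
f 83 86 84
f 85 81 87
f 85 87 86
f 86 87 88
f 86 88 84
f 87 81 89
f 87 89 88
f 88 89 90
f 88 90 84
f 89 81 91
f 89 91 90
f 90 91 92
f 90 92 84
f 91 81 93
f 91 93 92
f 92 93 94
f 92 94 84
f 93 81 95
f 93 95 94
f 94 95 96
f 94 96 84
f 95 81 97
f 95 97 96
f 96 97 98
f 96 98 84
f 97 81 99
f 97 99 98
f 98 99 100
f 98 100 84
f 99 81 101
f 99 101 100
f 100 101 102
f 100 102 84
f 101 81 103
f 101 103 102
f 102 103 104
f 102 104 84
f 103 81 105
f 103 105 104
f 104 105 106
f 104 106 84
f 105 81 82
f 105 82 106
f 106 82 83
f 106 83 84
f 108 107 110
f 108 110 109
f 110 107 111
f 110 111 109
f 111 107 112
f 111 112 109
f 112 107 113
f 112 113 109
f 113 107 114
f 113 114 109
f 114 107 115
f 114 115 109
f 115 107 116
f 115 116 109
f 116 107 117
f 116 117 109
f 117 107 118
f 117 118 109
f 118 107 119
f 118 119 109
f 119 107 120
f 119 120 109
f 120 107 108
f 120 108 109



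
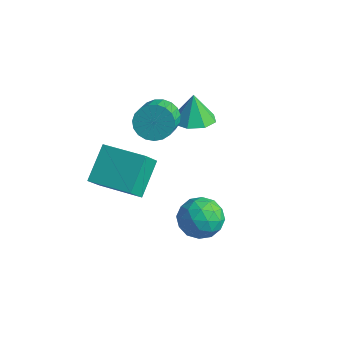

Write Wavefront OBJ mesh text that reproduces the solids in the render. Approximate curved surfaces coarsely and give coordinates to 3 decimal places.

v 0.814 0.054 -2.708
v 1.61 0.51 -3.395
v 0.85 -1.51 -3.705
v 1.646 -1.054 -4.392
v 1.908 -1.319 -3.308
v 1.885 -0.353 -2.692
v 0.575 -0.647 -4.408
v 0.552 0.319 -3.792
v 1.463 0.076 -4.445
v 2.286 -0.339 -3.765
v 0.174 -0.661 -3.335
v 0.997 -1.076 -2.655
v 1.209 0.419 -2.964
v 1.251 -1.419 -4.136
v 1.405 -1.575 -3.499
v 1.873 -1.307 -3.902
v 1.37 -0.088 -2.551
v 1.839 0.18 -2.954
v 2.013 -0.895 -2.903
v 0.621 -1.18 -4.146
v 1.09 -0.912 -4.549
v 0.587 0.307 -3.198
v 1.055 0.575 -3.601
v 0.447 -0.105 -4.197
v 1.59 0.432 -3.985
v 1.611 -0.487 -4.571
v 0.982 -0.248 -4.581
v 0.968 0.32 -4.219
v 2.074 0.188 -3.585
v 2.096 -0.73 -4.171
v 2.249 -0.886 -3.534
v 2.236 -0.318 -3.172
v 1.988 -0.066 -4.203
v 0.364 -0.27 -2.929
v 0.386 -1.188 -3.515
v 0.224 -0.682 -3.928
v 0.211 -0.114 -3.566
v 0.849 -0.513 -2.529
v 0.87 -1.432 -3.115
v 1.492 -1.32 -2.881
v 1.478 -0.752 -2.519
v 0.472 -0.934 -2.897
v -2.498 -3.812 -0.87
v -3.001 -2.315 0.358
v -2.647 -2.954 -1.978
v -3.149 -1.456 -0.751
v -0.411 -3.244 -0.709
v -0.913 -1.746 0.518
v -0.559 -2.385 -1.818
v -1.062 -0.888 -0.59
v -2.138 2.698 -0.848
v -1.195 3.174 -0.757
v -2.422 2.982 0.608
v -1.784 3.689 -0.972
v -2.58 3.623 -1.115
v -3.117 3.015 -1.101
v -3.08 2.221 -0.939
v -2.492 1.706 -0.723
v -1.696 1.772 -0.58
v -1.159 2.38 -0.594
v -2.771 1.096 0.064
v -1.932 1.273 -0.39
v -1.191 0.101 0.522
v -2.029 -0.076 0.976
v -1.913 1.528 -0.078
v -1.172 0.355 0.834
v -2.043 1.708 0.259
v -1.302 0.535 1.171
v -2.299 1.782 0.562
v -1.558 0.609 1.474
v -2.636 1.738 0.779
v -1.895 0.565 1.691
v -2.996 1.582 0.873
v -2.255 0.41 1.784
v -3.318 1.343 0.826
v -2.577 0.17 1.738
v -3.544 1.061 0.648
v -2.803 -0.112 1.56
v -3.637 0.785 0.368
v -2.896 -0.387 1.28
v -3.58 0.563 0.037
v -2.839 -0.609 0.949
v -3.383 0.433 -0.291
v -2.642 -0.739 0.621
v -3.08 0.418 -0.556
v -2.339 -0.755 0.356
v -2.724 0.52 -0.715
v -1.983 -0.653 0.197
v -2.375 0.722 -0.739
v -1.634 -0.451 0.173
v -2.095 0.988 -0.624
v -1.354 -0.184 0.288
f 1 38 17
f 38 12 41
f 17 41 6
f 38 41 17
f 1 17 13
f 17 6 18
f 13 18 2
f 17 18 13
f 1 13 22
f 13 2 23
f 22 23 8
f 13 23 22
f 1 22 34
f 22 8 37
f 34 37 11
f 22 37 34
f 1 34 38
f 34 11 42
f 38 42 12
f 34 42 38
f 2 18 29
f 18 6 32
f 29 32 10
f 18 32 29
f 6 41 19
f 41 12 40
f 19 40 5
f 41 40 19
f 12 42 39
f 42 11 35
f 39 35 3
f 42 35 39
f 11 37 36
f 37 8 24
f 36 24 7
f 37 24 36
f 8 23 28
f 23 2 25
f 28 25 9
f 23 25 28
f 4 30 16
f 30 10 31
f 16 31 5
f 30 31 16
f 4 16 14
f 16 5 15
f 14 15 3
f 16 15 14
f 4 14 21
f 14 3 20
f 21 20 7
f 14 20 21
f 4 21 26
f 21 7 27
f 26 27 9
f 21 27 26
f 4 26 30
f 26 9 33
f 30 33 10
f 26 33 30
f 5 31 19
f 31 10 32
f 19 32 6
f 31 32 19
f 3 15 39
f 15 5 40
f 39 40 12
f 15 40 39
f 7 20 36
f 20 3 35
f 36 35 11
f 20 35 36
f 9 27 28
f 27 7 24
f 28 24 8
f 27 24 28
f 10 33 29
f 33 9 25
f 29 25 2
f 33 25 29
f 44 46 43
f 47 44 43
f 43 46 45
f 45 47 43
f 44 50 46
f 48 44 47
f 48 50 44
f 46 50 45
f 49 47 45
f 45 50 49
f 49 48 47
f 50 48 49
f 52 51 54
f 52 54 53
f 54 51 55
f 54 55 53
f 55 51 56
f 55 56 53
f 56 51 57
f 56 57 53
f 57 51 58
f 57 58 53
f 58 51 59
f 58 59 53
f 59 51 60
f 59 60 53
f 60 51 52
f 60 52 53
f 62 61 65
f 62 65 63
f 63 65 66
f 63 66 64
f 65 61 67
f 65 67 66
f 66 67 68
f 66 68 64
f 67 61 69
f 67 69 68
f 68 69 70
f 68 70 64
f 69 61 71
f 69 71 70
f 70 71 72
f 70 72 64
f 71 61 73
f 71 73 72
f 72 73 74
f 72 74 64
f 73 61 75
f 73 75 74
f 74 75 76
f 74 76 64
f 75 61 77
f 75 77 76
f 76 77 78
f 76 78 64
f 77 61 79
f 77 79 78
f 78 79 80
f 78 80 64
f 79 61 81
f 79 81 80
f 80 81 82
f 80 82 64
f 81 61 83
f 81 83 82
f 82 83 84
f 82 84 64
f 83 61 85
f 83 85 84
f 84 85 86
f 84 86 64
f 85 61 87
f 85 87 86
f 86 87 88
f 86 88 64
f 87 61 89
f 87 89 88
f 88 89 90
f 88 90 64
f 89 61 91
f 89 91 90
f 90 91 92
f 90 92 64
f 91 61 62
f 91 62 92
f 92 62 63
f 92 63 64



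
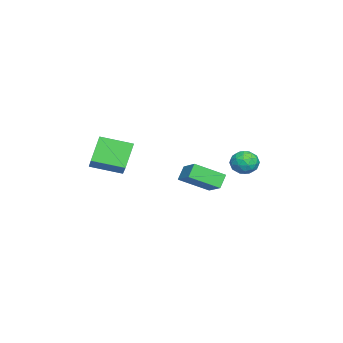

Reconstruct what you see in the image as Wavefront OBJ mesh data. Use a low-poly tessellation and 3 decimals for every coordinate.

v -4.216 1.648 -4.199
v -3.566 -0.09 -3.195
v -3.051 2.52 -3.444
v -2.401 0.782 -2.439
v -3.539 1.438 -5.001
v -2.889 -0.3 -3.996
v -2.374 2.31 -4.245
v -1.724 0.572 -3.241
v 3.816 -3.861 -0.568
v 2.706 -3.649 0.833
v 3.541 -2.016 -1.064
v 2.431 -1.805 0.337
v 5.209 -3.375 0.463
v 4.099 -3.164 1.864
v 4.934 -1.531 -0.033
v 3.824 -1.319 1.368
v -3.736 3.982 -2
v -2.898 4.351 -1.869
v -3.122 2.869 -2.791
v -2.284 3.238 -2.66
v -2.742 2.864 -1.948
v -3.121 3.552 -1.459
v -2.899 3.668 -3.201
v -3.278 4.356 -2.712
v -2.38 4.157 -2.611
v -2.283 3.66 -1.836
v -3.737 3.56 -2.824
v -3.64 3.063 -2.049
v -3.371 4.264 -1.865
v -2.649 2.956 -2.795
v -2.918 2.736 -2.377
v -2.425 2.953 -2.299
v -3.502 3.794 -1.624
v -3.01 4.011 -1.547
v -2.918 3.137 -1.593
v -3.01 3.209 -3.113
v -2.518 3.426 -3.036
v -3.595 4.267 -2.361
v -3.102 4.484 -2.283
v -3.102 4.083 -3.067
v -2.574 4.367 -2.224
v -2.213 3.713 -2.689
v -2.574 3.966 -3.007
v -2.798 4.37 -2.72
v -2.517 4.075 -1.768
v -2.156 3.421 -2.233
v -2.425 3.201 -1.815
v -2.648 3.605 -1.528
v -2.213 3.961 -2.205
v -3.864 3.799 -2.427
v -3.503 3.145 -2.892
v -3.372 3.615 -3.132
v -3.595 4.019 -2.845
v -3.807 3.507 -1.971
v -3.446 2.853 -2.436
v -3.222 2.85 -1.94
v -3.446 3.254 -1.653
v -3.807 3.259 -2.455
f 2 4 1
f 5 2 1
f 1 4 3
f 3 5 1
f 2 8 4
f 6 2 5
f 6 8 2
f 4 8 3
f 7 5 3
f 3 8 7
f 7 6 5
f 8 6 7
f 10 12 9
f 13 10 9
f 9 12 11
f 11 13 9
f 10 16 12
f 14 10 13
f 14 16 10
f 12 16 11
f 15 13 11
f 11 16 15
f 15 14 13
f 16 14 15
f 17 54 33
f 54 28 57
f 33 57 22
f 54 57 33
f 17 33 29
f 33 22 34
f 29 34 18
f 33 34 29
f 17 29 38
f 29 18 39
f 38 39 24
f 29 39 38
f 17 38 50
f 38 24 53
f 50 53 27
f 38 53 50
f 17 50 54
f 50 27 58
f 54 58 28
f 50 58 54
f 18 34 45
f 34 22 48
f 45 48 26
f 34 48 45
f 22 57 35
f 57 28 56
f 35 56 21
f 57 56 35
f 28 58 55
f 58 27 51
f 55 51 19
f 58 51 55
f 27 53 52
f 53 24 40
f 52 40 23
f 53 40 52
f 24 39 44
f 39 18 41
f 44 41 25
f 39 41 44
f 20 46 32
f 46 26 47
f 32 47 21
f 46 47 32
f 20 32 30
f 32 21 31
f 30 31 19
f 32 31 30
f 20 30 37
f 30 19 36
f 37 36 23
f 30 36 37
f 20 37 42
f 37 23 43
f 42 43 25
f 37 43 42
f 20 42 46
f 42 25 49
f 46 49 26
f 42 49 46
f 21 47 35
f 47 26 48
f 35 48 22
f 47 48 35
f 19 31 55
f 31 21 56
f 55 56 28
f 31 56 55
f 23 36 52
f 36 19 51
f 52 51 27
f 36 51 52
f 25 43 44
f 43 23 40
f 44 40 24
f 43 40 44
f 26 49 45
f 49 25 41
f 45 41 18
f 49 41 45



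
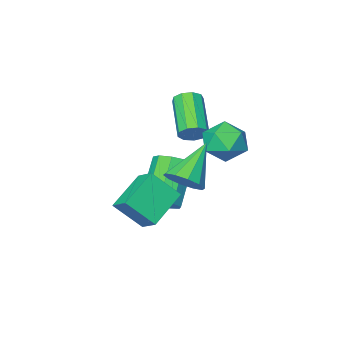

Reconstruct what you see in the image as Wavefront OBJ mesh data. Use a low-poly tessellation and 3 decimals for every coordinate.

v -1.865 -0.185 1.756
v -0.946 -0.624 1.808
v -2.174 -0.996 0.352
v -1.255 -1.435 0.404
v -1.978 -1.685 1.078
v -1.788 -1.184 1.946
v -1.332 -0.436 0.214
v -1.142 0.065 1.082
v -0.617 -0.78 0.855
v -1.016 -1.551 1.389
v -2.104 -0.069 0.771
v -2.503 -0.84 1.305
v 2.919 0.409 -1.535
v 1.431 -0.183 -0.713
v 2.884 1.249 -0.993
v 1.396 0.656 -0.171
v 3.784 -0.256 -0.449
v 2.296 -0.849 0.373
v 3.749 0.583 0.093
v 2.261 -0.009 0.915
v -0.755 -1.772 1.282
v -0.265 -2.118 1.126
v -1.015 -3.655 2.182
v -1.505 -3.308 2.338
v -0.186 -1.909 1.487
v -0.936 -3.446 2.543
v -0.373 -1.635 1.751
v -1.123 -3.172 2.807
v -0.739 -1.426 1.796
v -1.489 -2.963 2.852
v -1.113 -1.378 1.601
v -1.863 -2.915 2.657
v -1.319 -1.514 1.256
v -2.069 -3.051 2.312
v -1.261 -1.771 0.923
v -2.011 -3.308 1.979
v -0.966 -2.028 0.759
v -1.716 -3.565 1.815
v -0.573 -2.165 0.839
v -1.323 -3.702 1.895
v 1.646 1.228 0.857
v 2.106 0.561 1.037
v 0.274 0.652 2.223
v 2.253 0.943 1.346
v 2.168 1.434 1.468
v 1.884 1.847 1.356
v 1.508 2.023 1.054
v 1.186 1.895 0.676
v 1.039 1.513 0.368
v 1.123 1.022 0.246
v 1.408 0.61 0.357
v 1.783 0.434 0.659
v 1.18 -1.063 -1.632
v 1.802 -1.532 -1.45
v 0.642 -2.446 0.154
v 0.02 -1.977 -0.028
v 1.829 -1.066 -1.164
v 0.669 -1.98 0.44
v 1.552 -0.598 -1.098
v 0.393 -1.512 0.506
v 1.101 -0.348 -1.282
v -0.058 -1.262 0.323
v 0.687 -0.433 -1.629
v -0.472 -1.347 -0.025
v 0.503 -0.812 -1.978
v -0.656 -1.726 -0.374
v 0.636 -1.309 -2.165
v -0.523 -2.223 -0.561
v 1.023 -1.691 -2.103
v -0.136 -2.605 -0.499
v 1.483 -1.779 -1.82
v 0.324 -2.693 -0.216
f 1 12 6
f 1 6 2
f 1 2 8
f 1 8 11
f 1 11 12
f 2 6 10
f 6 12 5
f 12 11 3
f 11 8 7
f 8 2 9
f 4 10 5
f 4 5 3
f 4 3 7
f 4 7 9
f 4 9 10
f 5 10 6
f 3 5 12
f 7 3 11
f 9 7 8
f 10 9 2
f 14 16 13
f 17 14 13
f 13 16 15
f 15 17 13
f 14 20 16
f 18 14 17
f 18 20 14
f 16 20 15
f 19 17 15
f 15 20 19
f 19 18 17
f 20 18 19
f 22 21 25
f 22 25 23
f 23 25 26
f 23 26 24
f 25 21 27
f 25 27 26
f 26 27 28
f 26 28 24
f 27 21 29
f 27 29 28
f 28 29 30
f 28 30 24
f 29 21 31
f 29 31 30
f 30 31 32
f 30 32 24
f 31 21 33
f 31 33 32
f 32 33 34
f 32 34 24
f 33 21 35
f 33 35 34
f 34 35 36
f 34 36 24
f 35 21 37
f 35 37 36
f 36 37 38
f 36 38 24
f 37 21 39
f 37 39 38
f 38 39 40
f 38 40 24
f 39 21 22
f 39 22 40
f 40 22 23
f 40 23 24
f 42 41 44
f 42 44 43
f 44 41 45
f 44 45 43
f 45 41 46
f 45 46 43
f 46 41 47
f 46 47 43
f 47 41 48
f 47 48 43
f 48 41 49
f 48 49 43
f 49 41 50
f 49 50 43
f 50 41 51
f 50 51 43
f 51 41 52
f 51 52 43
f 52 41 42
f 52 42 43
f 54 53 57
f 54 57 55
f 55 57 58
f 55 58 56
f 57 53 59
f 57 59 58
f 58 59 60
f 58 60 56
f 59 53 61
f 59 61 60
f 60 61 62
f 60 62 56
f 61 53 63
f 61 63 62
f 62 63 64
f 62 64 56
f 63 53 65
f 63 65 64
f 64 65 66
f 64 66 56
f 65 53 67
f 65 67 66
f 66 67 68
f 66 68 56
f 67 53 69
f 67 69 68
f 68 69 70
f 68 70 56
f 69 53 71
f 69 71 70
f 70 71 72
f 70 72 56
f 71 53 54
f 71 54 72
f 72 54 55
f 72 55 56



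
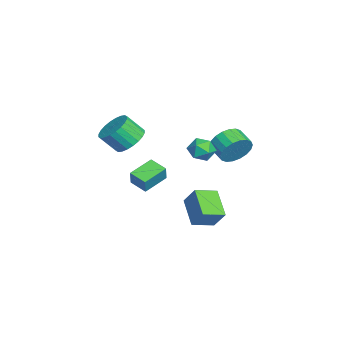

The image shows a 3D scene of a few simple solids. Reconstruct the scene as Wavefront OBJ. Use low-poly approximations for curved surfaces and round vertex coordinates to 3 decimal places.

v 2.901 -0.559 -2.358
v 3.419 0.023 -1.243
v 2.363 0.633 -2.731
v 2.881 1.215 -1.617
v 4.439 -0.155 -3.283
v 4.957 0.427 -2.169
v 3.901 1.037 -3.657
v 4.419 1.619 -2.542
v -2.551 2.398 -1.567
v -2.034 2.17 -0.67
v -2.973 1.593 -0.276
v -3.489 1.822 -1.173
v -2.244 2.58 -0.568
v -3.183 2.003 -0.175
v -2.514 2.954 -0.665
v -3.453 2.377 -0.272
v -2.792 3.219 -0.94
v -3.731 2.642 -0.547
v -3.022 3.32 -1.339
v -3.961 2.743 -0.946
v -3.158 3.24 -1.783
v -4.097 2.663 -1.39
v -3.174 2.992 -2.185
v -4.113 2.415 -1.792
v -3.067 2.627 -2.464
v -4.006 2.05 -2.07
v -2.857 2.217 -2.565
v -3.796 1.64 -2.172
v -2.587 1.843 -2.468
v -3.526 1.266 -2.075
v -2.309 1.578 -2.193
v -3.248 1.001 -1.8
v -2.079 1.477 -1.794
v -3.018 0.9 -1.401
v -1.943 1.557 -1.35
v -2.882 0.98 -0.957
v -1.927 1.805 -0.948
v -2.866 1.228 -0.555
v -2.104 -3.491 -0.491
v -1.235 -3.016 -0.084
v -1.228 -3.975 1.017
v -2.096 -4.449 0.611
v -1.541 -2.803 0.104
v -1.533 -3.761 1.206
v -1.932 -2.694 0.202
v -1.924 -3.652 1.303
v -2.349 -2.706 0.194
v -2.341 -3.664 1.295
v -2.729 -2.838 0.082
v -2.721 -3.796 1.183
v -3.014 -3.069 -0.117
v -3.006 -4.027 0.984
v -3.16 -3.365 -0.373
v -3.152 -4.323 0.728
v -3.145 -3.679 -0.647
v -3.138 -4.638 0.454
v -2.972 -3.965 -0.897
v -2.965 -4.924 0.204
v -2.667 -4.179 -1.086
v -2.659 -5.137 0.016
v -2.276 -4.288 -1.183
v -2.268 -5.246 -0.082
v -1.859 -4.276 -1.175
v -1.851 -5.234 -0.074
v -1.479 -4.144 -1.063
v -1.471 -5.102 0.038
v -1.194 -3.913 -0.864
v -1.186 -4.871 0.237
v -1.048 -3.617 -0.608
v -1.04 -4.575 0.493
v -1.062 -3.302 -0.334
v -1.055 -4.261 0.767
v -1.042 -3.461 -3.239
v -0.621 -3.481 -2.256
v -2.105 -2.321 -2.761
v -1.683 -2.34 -1.778
v -0.297 -2.64 -3.542
v 0.125 -2.659 -2.559
v -1.359 -1.499 -3.064
v -0.938 -1.519 -2.081
v -0.492 1.255 -0.414
v 0.227 0.811 -0.195
v -1.227 0.049 -0.445
v -0.508 -0.395 -0.226
v -0.886 0.137 0.353
v -0.432 0.882 0.373
v -0.568 -0.022 -1.013
v -0.114 0.723 -0.993
v 0.18 0.022 -0.565
v -0.017 0.12 0.28
v -0.983 0.74 -0.92
v -1.18 0.838 -0.075
f 2 4 1
f 5 2 1
f 1 4 3
f 3 5 1
f 2 8 4
f 6 2 5
f 6 8 2
f 4 8 3
f 7 5 3
f 3 8 7
f 7 6 5
f 8 6 7
f 10 9 13
f 10 13 11
f 11 13 14
f 11 14 12
f 13 9 15
f 13 15 14
f 14 15 16
f 14 16 12
f 15 9 17
f 15 17 16
f 16 17 18
f 16 18 12
f 17 9 19
f 17 19 18
f 18 19 20
f 18 20 12
f 19 9 21
f 19 21 20
f 20 21 22
f 20 22 12
f 21 9 23
f 21 23 22
f 22 23 24
f 22 24 12
f 23 9 25
f 23 25 24
f 24 25 26
f 24 26 12
f 25 9 27
f 25 27 26
f 26 27 28
f 26 28 12
f 27 9 29
f 27 29 28
f 28 29 30
f 28 30 12
f 29 9 31
f 29 31 30
f 30 31 32
f 30 32 12
f 31 9 33
f 31 33 32
f 32 33 34
f 32 34 12
f 33 9 35
f 33 35 34
f 34 35 36
f 34 36 12
f 35 9 37
f 35 37 36
f 36 37 38
f 36 38 12
f 37 9 10
f 37 10 38
f 38 10 11
f 38 11 12
f 40 39 43
f 40 43 41
f 41 43 44
f 41 44 42
f 43 39 45
f 43 45 44
f 44 45 46
f 44 46 42
f 45 39 47
f 45 47 46
f 46 47 48
f 46 48 42
f 47 39 49
f 47 49 48
f 48 49 50
f 48 50 42
f 49 39 51
f 49 51 50
f 50 51 52
f 50 52 42
f 51 39 53
f 51 53 52
f 52 53 54
f 52 54 42
f 53 39 55
f 53 55 54
f 54 55 56
f 54 56 42
f 55 39 57
f 55 57 56
f 56 57 58
f 56 58 42
f 57 39 59
f 57 59 58
f 58 59 60
f 58 60 42
f 59 39 61
f 59 61 60
f 60 61 62
f 60 62 42
f 61 39 63
f 61 63 62
f 62 63 64
f 62 64 42
f 63 39 65
f 63 65 64
f 64 65 66
f 64 66 42
f 65 39 67
f 65 67 66
f 66 67 68
f 66 68 42
f 67 39 69
f 67 69 68
f 68 69 70
f 68 70 42
f 69 39 71
f 69 71 70
f 70 71 72
f 70 72 42
f 71 39 40
f 71 40 72
f 72 40 41
f 72 41 42
f 74 76 73
f 77 74 73
f 73 76 75
f 75 77 73
f 74 80 76
f 78 74 77
f 78 80 74
f 76 80 75
f 79 77 75
f 75 80 79
f 79 78 77
f 80 78 79
f 81 92 86
f 81 86 82
f 81 82 88
f 81 88 91
f 81 91 92
f 82 86 90
f 86 92 85
f 92 91 83
f 91 88 87
f 88 82 89
f 84 90 85
f 84 85 83
f 84 83 87
f 84 87 89
f 84 89 90
f 85 90 86
f 83 85 92
f 87 83 91
f 89 87 88
f 90 89 82



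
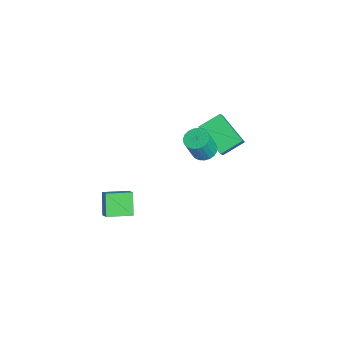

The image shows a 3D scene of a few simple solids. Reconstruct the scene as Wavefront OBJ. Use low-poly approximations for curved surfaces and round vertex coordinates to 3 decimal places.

v -0.878 -3.383 -4.547
v -1.778 -3.245 -3.496
v -0.901 -1.968 -4.752
v -1.8 -1.83 -3.702
v -0.2 -3.29 -3.978
v -1.099 -3.152 -2.928
v -0.222 -1.875 -4.184
v -1.122 -1.737 -3.133
v -2.407 2.08 0.345
v -1.47 1.731 1.449
v -2.681 3.265 0.953
v -1.744 2.916 2.057
v -0.936 2.924 -0.637
v 0.001 2.575 0.467
v -1.21 4.109 -0.029
v -0.273 3.76 1.075
v 1.057 1.51 2.071
v 1.407 2.071 2.178
v 1.753 1.591 3.557
v 1.403 1.03 3.449
v 1.153 2.143 2.267
v 1.499 1.664 3.646
v 0.883 2.106 2.322
v 1.228 1.627 3.7
v 0.642 1.966 2.333
v 0.988 1.486 3.712
v 0.474 1.746 2.299
v 0.819 1.267 3.678
v 0.406 1.486 2.226
v 0.751 1.007 3.604
v 0.451 1.23 2.125
v 0.796 0.751 3.504
v 0.601 1.023 2.016
v 0.946 0.543 3.394
v 0.829 0.899 1.915
v 1.175 0.42 3.294
v 1.098 0.881 1.842
v 1.443 0.402 3.221
v 1.359 0.972 1.808
v 1.704 0.493 3.187
v 1.568 1.156 1.82
v 1.913 0.676 3.198
v 1.689 1.401 1.875
v 2.034 0.921 3.253
v 1.7 1.664 1.963
v 2.046 1.185 3.342
v 1.601 1.901 2.071
v 1.946 1.422 3.449
f 2 4 1
f 5 2 1
f 1 4 3
f 3 5 1
f 2 8 4
f 6 2 5
f 6 8 2
f 4 8 3
f 7 5 3
f 3 8 7
f 7 6 5
f 8 6 7
f 10 12 9
f 13 10 9
f 9 12 11
f 11 13 9
f 10 16 12
f 14 10 13
f 14 16 10
f 12 16 11
f 15 13 11
f 11 16 15
f 15 14 13
f 16 14 15
f 18 17 21
f 18 21 19
f 19 21 22
f 19 22 20
f 21 17 23
f 21 23 22
f 22 23 24
f 22 24 20
f 23 17 25
f 23 25 24
f 24 25 26
f 24 26 20
f 25 17 27
f 25 27 26
f 26 27 28
f 26 28 20
f 27 17 29
f 27 29 28
f 28 29 30
f 28 30 20
f 29 17 31
f 29 31 30
f 30 31 32
f 30 32 20
f 31 17 33
f 31 33 32
f 32 33 34
f 32 34 20
f 33 17 35
f 33 35 34
f 34 35 36
f 34 36 20
f 35 17 37
f 35 37 36
f 36 37 38
f 36 38 20
f 37 17 39
f 37 39 38
f 38 39 40
f 38 40 20
f 39 17 41
f 39 41 40
f 40 41 42
f 40 42 20
f 41 17 43
f 41 43 42
f 42 43 44
f 42 44 20
f 43 17 45
f 43 45 44
f 44 45 46
f 44 46 20
f 45 17 47
f 45 47 46
f 46 47 48
f 46 48 20
f 47 17 18
f 47 18 48
f 48 18 19
f 48 19 20



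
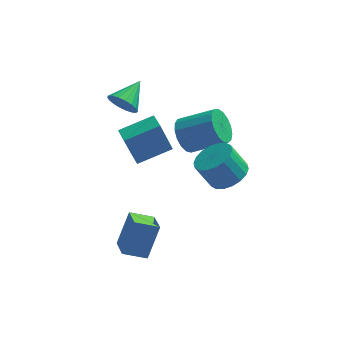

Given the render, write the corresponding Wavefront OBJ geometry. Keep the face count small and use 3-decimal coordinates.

v -2.851 -1.087 2.563
v -3.444 -1.292 4.608
v -3.2 -0.236 2.547
v -3.793 -0.441 4.593
v -1.147 -0.379 3.127
v -1.74 -0.584 5.173
v -1.496 0.472 3.112
v -2.089 0.267 5.157
v -2.586 -2.707 -2.726
v -2.246 -3.982 -2.2
v -3.817 -2.835 -2.239
v -3.477 -4.109 -1.713
v -2.003 -1.851 -1.027
v -1.663 -3.125 -0.501
v -3.234 -1.978 -0.54
v -2.894 -3.253 -0.014
v 1.651 -0.645 1.347
v 2.204 -1.501 1.761
v 1.382 -1.371 3.127
v 0.829 -0.515 2.713
v 2.481 -1.119 1.891
v 1.659 -0.989 3.258
v 2.594 -0.643 1.914
v 1.771 -0.513 3.28
v 2.52 -0.167 1.824
v 1.697 -0.038 3.19
v 2.273 0.214 1.64
v 1.451 0.343 3.006
v 1.904 0.424 1.397
v 1.082 0.554 2.764
v 1.484 0.424 1.145
v 0.662 0.553 2.511
v 1.098 0.211 0.933
v 0.276 0.341 2.299
v 0.821 -0.171 0.802
v -0.001 -0.041 2.169
v 0.709 -0.647 0.78
v -0.114 -0.517 2.146
v 0.783 -1.122 0.87
v -0.04 -0.993 2.236
v 1.029 -1.503 1.054
v 0.207 -1.374 2.42
v 1.398 -1.714 1.296
v 0.576 -1.584 2.663
v 1.818 -1.713 1.549
v 0.996 -1.584 2.915
v -0.611 2.218 1.724
v -0.079 2.425 0.831
v 1.763 2.229 1.883
v 1.231 2.022 2.776
v -0.149 2.883 1.039
v 1.693 2.686 2.091
v -0.325 3.188 1.405
v 1.517 2.991 2.456
v -0.566 3.271 1.843
v 1.275 3.074 2.895
v -0.818 3.113 2.254
v 1.024 2.916 3.306
v -1.022 2.75 2.544
v 0.82 2.553 3.596
v -1.132 2.265 2.646
v 0.71 2.068 3.698
v -1.123 1.77 2.537
v 0.719 1.573 3.588
v -0.996 1.377 2.241
v 0.846 1.18 3.293
v -0.781 1.177 1.828
v 1.061 0.981 2.879
v -0.527 1.216 1.39
v 1.315 1.019 2.442
v -0.292 1.484 1.029
v 1.549 1.287 2.081
v -0.131 1.921 0.827
v 1.711 1.724 1.879
v -3.796 2.875 3.574
v -3.312 2.964 2.82
v -2.964 4.225 4.266
v -3.631 3.196 2.75
v -3.982 3.365 2.842
v -4.296 3.437 3.08
v -4.512 3.397 3.415
v -4.585 3.255 3.782
v -4.502 3.037 4.108
v -4.28 2.787 4.328
v -3.961 2.554 4.398
v -3.61 2.385 4.306
v -3.296 2.313 4.068
v -3.08 2.353 3.733
v -3.007 2.496 3.366
v -3.09 2.714 3.04
f 2 4 1
f 5 2 1
f 1 4 3
f 3 5 1
f 2 8 4
f 6 2 5
f 6 8 2
f 4 8 3
f 7 5 3
f 3 8 7
f 7 6 5
f 8 6 7
f 10 12 9
f 13 10 9
f 9 12 11
f 11 13 9
f 10 16 12
f 14 10 13
f 14 16 10
f 12 16 11
f 15 13 11
f 11 16 15
f 15 14 13
f 16 14 15
f 18 17 21
f 18 21 19
f 19 21 22
f 19 22 20
f 21 17 23
f 21 23 22
f 22 23 24
f 22 24 20
f 23 17 25
f 23 25 24
f 24 25 26
f 24 26 20
f 25 17 27
f 25 27 26
f 26 27 28
f 26 28 20
f 27 17 29
f 27 29 28
f 28 29 30
f 28 30 20
f 29 17 31
f 29 31 30
f 30 31 32
f 30 32 20
f 31 17 33
f 31 33 32
f 32 33 34
f 32 34 20
f 33 17 35
f 33 35 34
f 34 35 36
f 34 36 20
f 35 17 37
f 35 37 36
f 36 37 38
f 36 38 20
f 37 17 39
f 37 39 38
f 38 39 40
f 38 40 20
f 39 17 41
f 39 41 40
f 40 41 42
f 40 42 20
f 41 17 43
f 41 43 42
f 42 43 44
f 42 44 20
f 43 17 45
f 43 45 44
f 44 45 46
f 44 46 20
f 45 17 18
f 45 18 46
f 46 18 19
f 46 19 20
f 48 47 51
f 48 51 49
f 49 51 52
f 49 52 50
f 51 47 53
f 51 53 52
f 52 53 54
f 52 54 50
f 53 47 55
f 53 55 54
f 54 55 56
f 54 56 50
f 55 47 57
f 55 57 56
f 56 57 58
f 56 58 50
f 57 47 59
f 57 59 58
f 58 59 60
f 58 60 50
f 59 47 61
f 59 61 60
f 60 61 62
f 60 62 50
f 61 47 63
f 61 63 62
f 62 63 64
f 62 64 50
f 63 47 65
f 63 65 64
f 64 65 66
f 64 66 50
f 65 47 67
f 65 67 66
f 66 67 68
f 66 68 50
f 67 47 69
f 67 69 68
f 68 69 70
f 68 70 50
f 69 47 71
f 69 71 70
f 70 71 72
f 70 72 50
f 71 47 73
f 71 73 72
f 72 73 74
f 72 74 50
f 73 47 48
f 73 48 74
f 74 48 49
f 74 49 50
f 76 75 78
f 76 78 77
f 78 75 79
f 78 79 77
f 79 75 80
f 79 80 77
f 80 75 81
f 80 81 77
f 81 75 82
f 81 82 77
f 82 75 83
f 82 83 77
f 83 75 84
f 83 84 77
f 84 75 85
f 84 85 77
f 85 75 86
f 85 86 77
f 86 75 87
f 86 87 77
f 87 75 88
f 87 88 77
f 88 75 89
f 88 89 77
f 89 75 90
f 89 90 77
f 90 75 76
f 90 76 77



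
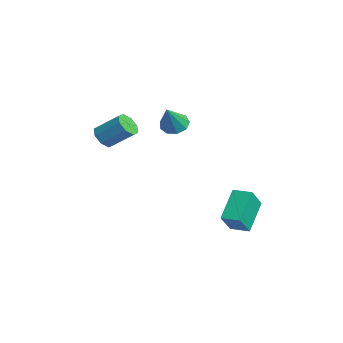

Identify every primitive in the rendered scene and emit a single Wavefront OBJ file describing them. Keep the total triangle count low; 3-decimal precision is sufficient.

v 0.184 -4.026 2.465
v 0.539 -4.564 2.784
v 1.211 -3.533 3.775
v 0.856 -2.994 3.455
v 0.821 -4.345 2.365
v 1.494 -3.314 3.355
v 0.73 -3.939 2.004
v 1.403 -2.908 2.994
v 0.319 -3.583 1.913
v 0.991 -2.552 2.903
v -0.171 -3.487 2.145
v 0.501 -2.456 3.136
v -0.454 -3.706 2.565
v 0.219 -2.675 3.555
v -0.363 -4.112 2.926
v 0.31 -3.081 3.916
v 0.049 -4.468 3.017
v 0.721 -3.437 4.007
v -1.595 0.099 2.024
v -0.941 0.037 1.623
v -0.805 -0.559 3.416
v -0.964 0.508 1.859
v -1.283 0.787 2.172
v -1.748 0.744 2.416
v -2.141 0.399 2.477
v -2.279 -0.086 2.326
v -2.098 -0.485 2.034
v -1.681 -0.611 1.738
v -1.224 -0.405 1.575
v 0.779 2.832 -2.671
v 1.392 2.11 -1.508
v 1.511 3.567 -2.601
v 2.125 2.845 -1.438
v 1.915 1.815 -3.902
v 2.529 1.093 -2.739
v 2.648 2.55 -3.832
v 3.261 1.828 -2.669
f 2 1 5
f 2 5 3
f 3 5 6
f 3 6 4
f 5 1 7
f 5 7 6
f 6 7 8
f 6 8 4
f 7 1 9
f 7 9 8
f 8 9 10
f 8 10 4
f 9 1 11
f 9 11 10
f 10 11 12
f 10 12 4
f 11 1 13
f 11 13 12
f 12 13 14
f 12 14 4
f 13 1 15
f 13 15 14
f 14 15 16
f 14 16 4
f 15 1 17
f 15 17 16
f 16 17 18
f 16 18 4
f 17 1 2
f 17 2 18
f 18 2 3
f 18 3 4
f 20 19 22
f 20 22 21
f 22 19 23
f 22 23 21
f 23 19 24
f 23 24 21
f 24 19 25
f 24 25 21
f 25 19 26
f 25 26 21
f 26 19 27
f 26 27 21
f 27 19 28
f 27 28 21
f 28 19 29
f 28 29 21
f 29 19 20
f 29 20 21
f 31 33 30
f 34 31 30
f 30 33 32
f 32 34 30
f 31 37 33
f 35 31 34
f 35 37 31
f 33 37 32
f 36 34 32
f 32 37 36
f 36 35 34
f 37 35 36



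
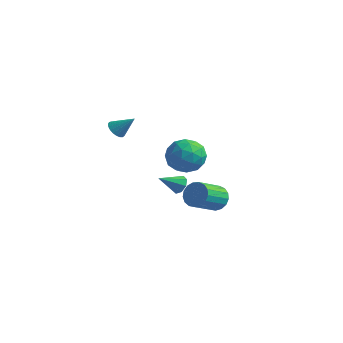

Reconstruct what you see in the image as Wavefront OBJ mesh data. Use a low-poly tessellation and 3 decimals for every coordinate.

v 0.24 3.638 -4.114
v 0.896 3.292 -4.588
v 0.716 1.655 -3.639
v 0.06 2.002 -3.166
v 1.091 3.463 -4.256
v 0.911 1.826 -3.307
v 1.09 3.674 -3.891
v 0.911 2.038 -2.943
v 0.895 3.877 -3.578
v 0.716 2.241 -2.629
v 0.55 4.025 -3.387
v 0.37 2.389 -2.439
v 0.134 4.085 -3.364
v -0.046 2.449 -2.415
v -0.258 4.042 -3.512
v -0.438 2.406 -2.563
v -0.536 3.907 -3.798
v -0.716 2.271 -2.849
v -0.636 3.71 -4.156
v -0.816 2.074 -3.208
v -0.536 3.497 -4.505
v -0.716 1.86 -3.557
v -0.257 3.316 -4.765
v -0.437 1.679 -3.816
v 0.135 3.209 -4.875
v -0.045 1.572 -3.927
v 0.551 3.2 -4.811
v 0.371 1.564 -3.863
v -1.558 -2.676 3.263
v -1.1 -2.939 2.938
v -0.662 -2.244 4.177
v -1.11 -2.702 2.836
v -1.197 -2.461 2.808
v -1.346 -2.257 2.858
v -1.532 -2.126 2.978
v -1.723 -2.089 3.148
v -1.885 -2.154 3.338
v -1.99 -2.309 3.515
v -2.021 -2.528 3.648
v -1.972 -2.772 3.715
v -1.851 -2.999 3.704
v -1.679 -3.171 3.616
v -1.487 -3.257 3.468
v -1.306 -3.242 3.284
v -1.17 -3.13 3.097
v -0.841 1.748 -2.602
v -0.452 1.892 -2.102
v -1.439 0.632 -1.818
v -0.884 2.137 -2.083
v -1.292 2.154 -2.368
v -1.435 1.934 -2.79
v -1.231 1.605 -3.103
v -0.799 1.36 -3.122
v -0.391 1.343 -2.837
v -0.247 1.563 -2.415
v 0.579 0.836 0.065
v 1.454 1.115 0.836
v 0.286 -0.835 1.004
v 1.161 -0.556 1.775
v 0.133 0.06 1.786
v 0.314 1.093 1.206
v 1.426 -0.813 0.634
v 1.607 0.22 0.054
v 1.977 0.096 1.187
v 1.178 0.636 1.899
v 0.562 -0.356 -0.059
v -0.237 0.184 0.653
v 1.042 1.123 0.368
v 0.698 -0.843 1.472
v 0.093 -0.48 1.479
v 0.608 -0.316 1.931
v 0.372 1.11 0.586
v 0.887 1.274 1.038
v 0.11 0.654 1.597
v 0.853 -0.994 0.802
v 1.368 -0.83 1.254
v 1.132 0.596 -0.091
v 1.647 0.76 0.361
v 1.63 -0.374 0.243
v 1.864 0.687 1.028
v 1.692 -0.295 1.58
v 1.848 -0.446 0.909
v 1.954 0.161 0.568
v 1.394 1.005 1.446
v 1.222 0.022 1.998
v 0.618 0.385 2.005
v 0.724 0.992 1.663
v 1.702 0.406 1.653
v 0.518 0.258 -0.158
v 0.346 -0.725 0.394
v 1.016 -0.712 0.177
v 1.122 -0.105 -0.165
v 0.048 0.575 0.26
v -0.124 -0.407 0.812
v -0.214 0.119 1.272
v -0.108 0.726 0.931
v 0.038 -0.126 0.187
f 2 1 5
f 2 5 3
f 3 5 6
f 3 6 4
f 5 1 7
f 5 7 6
f 6 7 8
f 6 8 4
f 7 1 9
f 7 9 8
f 8 9 10
f 8 10 4
f 9 1 11
f 9 11 10
f 10 11 12
f 10 12 4
f 11 1 13
f 11 13 12
f 12 13 14
f 12 14 4
f 13 1 15
f 13 15 14
f 14 15 16
f 14 16 4
f 15 1 17
f 15 17 16
f 16 17 18
f 16 18 4
f 17 1 19
f 17 19 18
f 18 19 20
f 18 20 4
f 19 1 21
f 19 21 20
f 20 21 22
f 20 22 4
f 21 1 23
f 21 23 22
f 22 23 24
f 22 24 4
f 23 1 25
f 23 25 24
f 24 25 26
f 24 26 4
f 25 1 27
f 25 27 26
f 26 27 28
f 26 28 4
f 27 1 2
f 27 2 28
f 28 2 3
f 28 3 4
f 30 29 32
f 30 32 31
f 32 29 33
f 32 33 31
f 33 29 34
f 33 34 31
f 34 29 35
f 34 35 31
f 35 29 36
f 35 36 31
f 36 29 37
f 36 37 31
f 37 29 38
f 37 38 31
f 38 29 39
f 38 39 31
f 39 29 40
f 39 40 31
f 40 29 41
f 40 41 31
f 41 29 42
f 41 42 31
f 42 29 43
f 42 43 31
f 43 29 44
f 43 44 31
f 44 29 45
f 44 45 31
f 45 29 30
f 45 30 31
f 47 46 49
f 47 49 48
f 49 46 50
f 49 50 48
f 50 46 51
f 50 51 48
f 51 46 52
f 51 52 48
f 52 46 53
f 52 53 48
f 53 46 54
f 53 54 48
f 54 46 55
f 54 55 48
f 55 46 47
f 55 47 48
f 56 93 72
f 93 67 96
f 72 96 61
f 93 96 72
f 56 72 68
f 72 61 73
f 68 73 57
f 72 73 68
f 56 68 77
f 68 57 78
f 77 78 63
f 68 78 77
f 56 77 89
f 77 63 92
f 89 92 66
f 77 92 89
f 56 89 93
f 89 66 97
f 93 97 67
f 89 97 93
f 57 73 84
f 73 61 87
f 84 87 65
f 73 87 84
f 61 96 74
f 96 67 95
f 74 95 60
f 96 95 74
f 67 97 94
f 97 66 90
f 94 90 58
f 97 90 94
f 66 92 91
f 92 63 79
f 91 79 62
f 92 79 91
f 63 78 83
f 78 57 80
f 83 80 64
f 78 80 83
f 59 85 71
f 85 65 86
f 71 86 60
f 85 86 71
f 59 71 69
f 71 60 70
f 69 70 58
f 71 70 69
f 59 69 76
f 69 58 75
f 76 75 62
f 69 75 76
f 59 76 81
f 76 62 82
f 81 82 64
f 76 82 81
f 59 81 85
f 81 64 88
f 85 88 65
f 81 88 85
f 60 86 74
f 86 65 87
f 74 87 61
f 86 87 74
f 58 70 94
f 70 60 95
f 94 95 67
f 70 95 94
f 62 75 91
f 75 58 90
f 91 90 66
f 75 90 91
f 64 82 83
f 82 62 79
f 83 79 63
f 82 79 83
f 65 88 84
f 88 64 80
f 84 80 57
f 88 80 84

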